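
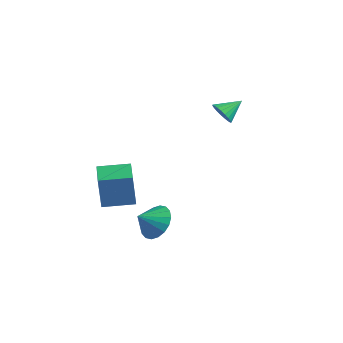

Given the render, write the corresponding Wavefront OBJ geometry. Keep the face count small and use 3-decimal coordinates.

v -1.201 3.385 2.156
v -0.634 3.526 1.701
v -0.919 4.475 2.844
v -0.866 3.673 1.562
v -1.156 3.771 1.526
v -1.453 3.802 1.599
v -1.707 3.761 1.768
v -1.873 3.654 2.004
v -1.923 3.502 2.266
v -1.848 3.329 2.51
v -1.661 3.165 2.692
v -1.395 3.04 2.781
v -1.095 2.974 2.762
v -0.813 2.98 2.639
v -0.599 3.055 2.431
v -0.488 3.187 2.177
v -0.501 3.354 1.918
v 0.134 -2.015 -3.127
v 1.166 -2.313 -3.235
v -0.074 -2.985 -2.433
v 1.176 -2.035 -2.843
v 0.979 -1.753 -2.507
v 0.614 -1.523 -2.294
v 0.155 -1.39 -2.246
v -0.309 -1.381 -2.373
v -0.685 -1.498 -2.648
v -0.899 -1.717 -3.019
v -0.908 -1.995 -3.411
v -0.711 -2.278 -3.746
v -0.347 -2.508 -3.959
v 0.113 -2.64 -4.007
v 0.576 -2.649 -3.881
v 0.952 -2.532 -3.605
v -2.117 -3.597 -2.46
v -2.067 -3.834 -0.505
v -3.406 -2.678 -2.316
v -3.357 -2.915 -0.361
v -1.123 -2.225 -2.319
v -1.074 -2.462 -0.364
v -2.413 -1.306 -2.175
v -2.363 -1.543 -0.22
f 2 1 4
f 2 4 3
f 4 1 5
f 4 5 3
f 5 1 6
f 5 6 3
f 6 1 7
f 6 7 3
f 7 1 8
f 7 8 3
f 8 1 9
f 8 9 3
f 9 1 10
f 9 10 3
f 10 1 11
f 10 11 3
f 11 1 12
f 11 12 3
f 12 1 13
f 12 13 3
f 13 1 14
f 13 14 3
f 14 1 15
f 14 15 3
f 15 1 16
f 15 16 3
f 16 1 17
f 16 17 3
f 17 1 2
f 17 2 3
f 19 18 21
f 19 21 20
f 21 18 22
f 21 22 20
f 22 18 23
f 22 23 20
f 23 18 24
f 23 24 20
f 24 18 25
f 24 25 20
f 25 18 26
f 25 26 20
f 26 18 27
f 26 27 20
f 27 18 28
f 27 28 20
f 28 18 29
f 28 29 20
f 29 18 30
f 29 30 20
f 30 18 31
f 30 31 20
f 31 18 32
f 31 32 20
f 32 18 33
f 32 33 20
f 33 18 19
f 33 19 20
f 35 37 34
f 38 35 34
f 34 37 36
f 36 38 34
f 35 41 37
f 39 35 38
f 39 41 35
f 37 41 36
f 40 38 36
f 36 41 40
f 40 39 38
f 41 39 40



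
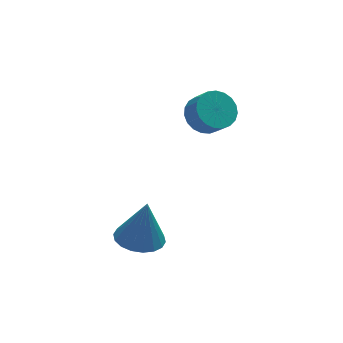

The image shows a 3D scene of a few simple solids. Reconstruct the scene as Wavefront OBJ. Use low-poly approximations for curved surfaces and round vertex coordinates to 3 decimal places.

v -1.325 -0.897 -0.652
v -0.674 -0.071 -0.846
v -0.915 -0.743 1.372
v -1.095 0.141 -0.777
v -1.561 0.146 -0.683
v -1.981 -0.054 -0.582
v -2.271 -0.422 -0.496
v -2.374 -0.884 -0.44
v -2.269 -1.348 -0.426
v -1.977 -1.723 -0.457
v -1.556 -1.934 -0.526
v -1.089 -1.94 -0.62
v -0.669 -1.739 -0.721
v -0.379 -1.371 -0.808
v -0.276 -0.91 -0.863
v -0.382 -0.445 -0.877
v 3.302 3.665 1.985
v 3.962 3.224 1.411
v 4.239 2.533 2.262
v 3.578 2.975 2.835
v 4.183 3.521 1.581
v 4.46 2.831 2.432
v 4.251 3.844 1.821
v 4.528 3.154 2.671
v 4.155 4.136 2.089
v 4.432 3.445 2.939
v 3.911 4.346 2.339
v 4.188 3.655 3.189
v 3.562 4.438 2.527
v 3.839 3.748 3.378
v 3.168 4.397 2.622
v 3.445 3.707 3.473
v 2.797 4.23 2.607
v 3.074 3.539 3.458
v 2.513 3.964 2.484
v 2.79 3.274 3.335
v 2.366 3.647 2.275
v 2.643 2.957 3.126
v 2.38 3.333 2.015
v 2.657 2.643 2.866
v 2.554 3.077 1.751
v 2.83 2.386 2.601
v 2.856 2.922 1.526
v 3.133 2.232 2.377
v 3.236 2.896 1.381
v 3.513 2.205 2.232
v 3.628 3.002 1.341
v 3.904 2.312 2.191
f 2 1 4
f 2 4 3
f 4 1 5
f 4 5 3
f 5 1 6
f 5 6 3
f 6 1 7
f 6 7 3
f 7 1 8
f 7 8 3
f 8 1 9
f 8 9 3
f 9 1 10
f 9 10 3
f 10 1 11
f 10 11 3
f 11 1 12
f 11 12 3
f 12 1 13
f 12 13 3
f 13 1 14
f 13 14 3
f 14 1 15
f 14 15 3
f 15 1 16
f 15 16 3
f 16 1 2
f 16 2 3
f 18 17 21
f 18 21 19
f 19 21 22
f 19 22 20
f 21 17 23
f 21 23 22
f 22 23 24
f 22 24 20
f 23 17 25
f 23 25 24
f 24 25 26
f 24 26 20
f 25 17 27
f 25 27 26
f 26 27 28
f 26 28 20
f 27 17 29
f 27 29 28
f 28 29 30
f 28 30 20
f 29 17 31
f 29 31 30
f 30 31 32
f 30 32 20
f 31 17 33
f 31 33 32
f 32 33 34
f 32 34 20
f 33 17 35
f 33 35 34
f 34 35 36
f 34 36 20
f 35 17 37
f 35 37 36
f 36 37 38
f 36 38 20
f 37 17 39
f 37 39 38
f 38 39 40
f 38 40 20
f 39 17 41
f 39 41 40
f 40 41 42
f 40 42 20
f 41 17 43
f 41 43 42
f 42 43 44
f 42 44 20
f 43 17 45
f 43 45 44
f 44 45 46
f 44 46 20
f 45 17 47
f 45 47 46
f 46 47 48
f 46 48 20
f 47 17 18
f 47 18 48
f 48 18 19
f 48 19 20



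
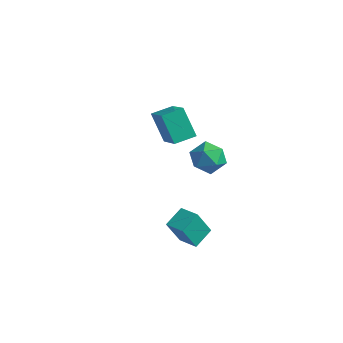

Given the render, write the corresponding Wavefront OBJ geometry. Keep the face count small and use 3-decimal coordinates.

v -0.444 2.21 -2.467
v 0.319 2.689 -2.257
v 0.321 0.931 -2.323
v 1.084 1.41 -2.113
v 0.374 1.387 -1.52
v -0.099 2.178 -1.609
v 0.739 1.442 -2.971
v 0.266 2.233 -3.06
v 1.05 2.215 -2.568
v 0.824 2.181 -1.672
v -0.184 1.439 -2.908
v -0.41 1.405 -2.012
v 2.401 -3.041 -3.288
v 2.058 -3.545 -2.017
v 2.453 -2.062 -2.886
v 2.11 -2.565 -1.615
v 3.35 -3.175 -3.085
v 3.007 -3.678 -1.814
v 3.402 -2.195 -2.683
v 3.059 -2.699 -1.412
v -3.558 2.699 -1.787
v -2.222 1.726 -0.591
v -3.035 3.638 -1.608
v -1.699 2.665 -0.412
v -2.601 2.415 -3.088
v -1.265 1.442 -1.892
v -2.078 3.354 -2.909
v -0.742 2.381 -1.713
f 1 12 6
f 1 6 2
f 1 2 8
f 1 8 11
f 1 11 12
f 2 6 10
f 6 12 5
f 12 11 3
f 11 8 7
f 8 2 9
f 4 10 5
f 4 5 3
f 4 3 7
f 4 7 9
f 4 9 10
f 5 10 6
f 3 5 12
f 7 3 11
f 9 7 8
f 10 9 2
f 14 16 13
f 17 14 13
f 13 16 15
f 15 17 13
f 14 20 16
f 18 14 17
f 18 20 14
f 16 20 15
f 19 17 15
f 15 20 19
f 19 18 17
f 20 18 19
f 22 24 21
f 25 22 21
f 21 24 23
f 23 25 21
f 22 28 24
f 26 22 25
f 26 28 22
f 24 28 23
f 27 25 23
f 23 28 27
f 27 26 25
f 28 26 27



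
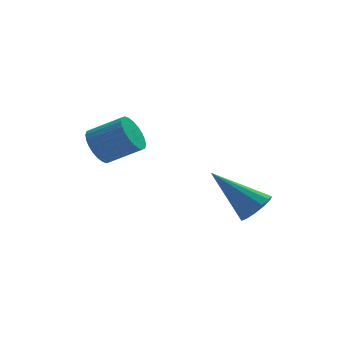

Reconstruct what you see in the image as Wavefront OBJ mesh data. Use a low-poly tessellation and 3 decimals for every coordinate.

v 2.413 -0.245 0.636
v 2.968 -0.218 1.14
v 1.007 0.525 2.144
v 2.965 0.157 0.946
v 2.787 0.405 0.654
v 2.491 0.447 0.356
v 2.169 0.269 0.147
v 1.925 -0.072 0.093
v 1.836 -0.467 0.212
v 1.93 -0.792 0.465
v 2.177 -0.943 0.773
v 2.499 -0.872 1.037
v 2.794 -0.602 1.174
v -2.239 4.119 2.18
v -1.87 3.903 1.469
v -0.673 3.445 2.228
v -1.041 3.661 2.94
v -1.773 4.21 1.5
v -0.575 3.753 2.259
v -1.746 4.503 1.634
v -0.548 4.046 2.394
v -1.794 4.738 1.852
v -0.597 4.281 2.612
v -1.91 4.878 2.12
v -0.713 4.421 2.879
v -2.076 4.903 2.397
v -0.879 4.446 3.156
v -2.267 4.809 2.641
v -1.07 4.351 3.4
v -2.454 4.609 2.815
v -1.256 4.152 3.574
v -2.607 4.335 2.892
v -1.41 3.877 3.651
v -2.705 4.027 2.861
v -1.507 3.57 3.62
v -2.732 3.734 2.726
v -1.534 3.277 3.486
v -2.683 3.499 2.508
v -1.486 3.042 3.268
v -2.567 3.359 2.241
v -1.37 2.902 3
v -2.401 3.334 1.964
v -1.204 2.877 2.723
v -2.21 3.429 1.72
v -1.013 2.971 2.479
v -2.024 3.628 1.546
v -0.826 3.171 2.305
f 2 1 4
f 2 4 3
f 4 1 5
f 4 5 3
f 5 1 6
f 5 6 3
f 6 1 7
f 6 7 3
f 7 1 8
f 7 8 3
f 8 1 9
f 8 9 3
f 9 1 10
f 9 10 3
f 10 1 11
f 10 11 3
f 11 1 12
f 11 12 3
f 12 1 13
f 12 13 3
f 13 1 2
f 13 2 3
f 15 14 18
f 15 18 16
f 16 18 19
f 16 19 17
f 18 14 20
f 18 20 19
f 19 20 21
f 19 21 17
f 20 14 22
f 20 22 21
f 21 22 23
f 21 23 17
f 22 14 24
f 22 24 23
f 23 24 25
f 23 25 17
f 24 14 26
f 24 26 25
f 25 26 27
f 25 27 17
f 26 14 28
f 26 28 27
f 27 28 29
f 27 29 17
f 28 14 30
f 28 30 29
f 29 30 31
f 29 31 17
f 30 14 32
f 30 32 31
f 31 32 33
f 31 33 17
f 32 14 34
f 32 34 33
f 33 34 35
f 33 35 17
f 34 14 36
f 34 36 35
f 35 36 37
f 35 37 17
f 36 14 38
f 36 38 37
f 37 38 39
f 37 39 17
f 38 14 40
f 38 40 39
f 39 40 41
f 39 41 17
f 40 14 42
f 40 42 41
f 41 42 43
f 41 43 17
f 42 14 44
f 42 44 43
f 43 44 45
f 43 45 17
f 44 14 46
f 44 46 45
f 45 46 47
f 45 47 17
f 46 14 15
f 46 15 47
f 47 15 16
f 47 16 17



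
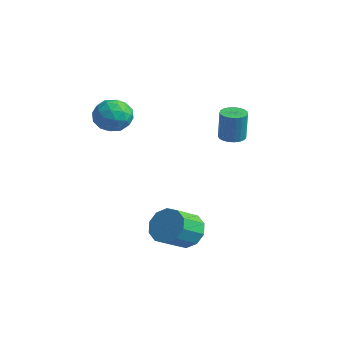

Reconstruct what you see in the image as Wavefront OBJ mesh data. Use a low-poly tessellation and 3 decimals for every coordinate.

v 2.38 0.695 -1.877
v 3.246 0.642 -2.287
v 3.526 -0.589 -1.534
v 2.66 -0.535 -1.123
v 3.299 0.959 -1.789
v 3.579 -0.272 -1.035
v 3 1.175 -1.324
v 3.281 -0.055 -0.57
v 2.465 1.209 -1.07
v 2.746 -0.022 -0.317
v 1.897 1.046 -1.124
v 2.178 -0.185 -0.371
v 1.514 0.749 -1.466
v 1.794 -0.482 -0.713
v 1.461 0.432 -1.965
v 1.741 -0.799 -1.211
v 1.759 0.215 -2.43
v 2.04 -1.015 -1.676
v 2.294 0.182 -2.683
v 2.575 -1.049 -1.93
v 2.862 0.345 -2.629
v 3.143 -0.886 -1.876
v -3.388 0.956 3.189
v -2.536 0.792 2.715
v -3.184 -0.392 4.025
v -2.332 -0.556 3.551
v -2.404 0.193 4.192
v -2.53 1.026 3.675
v -3.19 -0.626 3.065
v -3.316 0.207 2.548
v -2.414 -0.186 2.638
v -1.928 0.32 3.335
v -3.792 0.08 3.405
v -3.306 0.586 4.102
v -2.98 0.992 2.879
v -2.74 -0.592 3.861
v -2.782 -0.152 4.238
v -2.282 -0.249 3.96
v -2.977 1.13 3.443
v -2.476 1.033 3.165
v -2.398 0.681 4.033
v -3.244 -0.633 3.575
v -2.743 -0.73 3.297
v -3.438 0.649 2.78
v -2.938 0.552 2.502
v -3.322 -0.281 2.707
v -2.408 0.321 2.555
v -2.287 -0.471 3.046
v -2.791 -0.512 2.76
v -2.866 -0.023 2.457
v -2.122 0.618 2.965
v -2.002 -0.174 3.456
v -2.044 0.266 3.833
v -2.119 0.756 3.529
v -2.05 0.043 2.919
v -3.718 0.574 3.284
v -3.598 -0.218 3.775
v -3.601 -0.356 3.211
v -3.676 0.134 2.907
v -3.433 0.871 3.694
v -3.312 0.079 4.185
v -2.854 0.423 4.283
v -2.929 0.912 3.98
v -3.67 0.357 3.821
v 1.031 3.949 2.559
v 1.45 4.404 2.522
v 1.669 4.326 4.065
v 1.249 3.871 4.101
v 1.232 4.535 2.56
v 1.45 4.458 4.102
v 0.978 4.565 2.597
v 1.197 4.488 4.14
v 0.734 4.489 2.628
v 0.953 4.411 4.17
v 0.541 4.319 2.647
v 0.76 4.241 4.189
v 0.433 4.085 2.65
v 0.651 4.007 4.193
v 0.428 3.827 2.638
v 0.646 3.75 4.181
v 0.527 3.591 2.612
v 0.746 3.514 4.155
v 0.714 3.416 2.577
v 0.932 3.339 4.12
v 0.955 3.334 2.539
v 1.173 3.256 4.081
v 1.209 3.357 2.504
v 1.428 3.28 4.046
v 1.433 3.483 2.478
v 1.651 3.406 4.021
v 1.587 3.69 2.467
v 1.805 3.612 4.01
v 1.645 3.941 2.471
v 1.863 3.864 4.014
v 1.596 4.194 2.491
v 1.815 4.116 4.034
f 2 1 5
f 2 5 3
f 3 5 6
f 3 6 4
f 5 1 7
f 5 7 6
f 6 7 8
f 6 8 4
f 7 1 9
f 7 9 8
f 8 9 10
f 8 10 4
f 9 1 11
f 9 11 10
f 10 11 12
f 10 12 4
f 11 1 13
f 11 13 12
f 12 13 14
f 12 14 4
f 13 1 15
f 13 15 14
f 14 15 16
f 14 16 4
f 15 1 17
f 15 17 16
f 16 17 18
f 16 18 4
f 17 1 19
f 17 19 18
f 18 19 20
f 18 20 4
f 19 1 21
f 19 21 20
f 20 21 22
f 20 22 4
f 21 1 2
f 21 2 22
f 22 2 3
f 22 3 4
f 23 60 39
f 60 34 63
f 39 63 28
f 60 63 39
f 23 39 35
f 39 28 40
f 35 40 24
f 39 40 35
f 23 35 44
f 35 24 45
f 44 45 30
f 35 45 44
f 23 44 56
f 44 30 59
f 56 59 33
f 44 59 56
f 23 56 60
f 56 33 64
f 60 64 34
f 56 64 60
f 24 40 51
f 40 28 54
f 51 54 32
f 40 54 51
f 28 63 41
f 63 34 62
f 41 62 27
f 63 62 41
f 34 64 61
f 64 33 57
f 61 57 25
f 64 57 61
f 33 59 58
f 59 30 46
f 58 46 29
f 59 46 58
f 30 45 50
f 45 24 47
f 50 47 31
f 45 47 50
f 26 52 38
f 52 32 53
f 38 53 27
f 52 53 38
f 26 38 36
f 38 27 37
f 36 37 25
f 38 37 36
f 26 36 43
f 36 25 42
f 43 42 29
f 36 42 43
f 26 43 48
f 43 29 49
f 48 49 31
f 43 49 48
f 26 48 52
f 48 31 55
f 52 55 32
f 48 55 52
f 27 53 41
f 53 32 54
f 41 54 28
f 53 54 41
f 25 37 61
f 37 27 62
f 61 62 34
f 37 62 61
f 29 42 58
f 42 25 57
f 58 57 33
f 42 57 58
f 31 49 50
f 49 29 46
f 50 46 30
f 49 46 50
f 32 55 51
f 55 31 47
f 51 47 24
f 55 47 51
f 66 65 69
f 66 69 67
f 67 69 70
f 67 70 68
f 69 65 71
f 69 71 70
f 70 71 72
f 70 72 68
f 71 65 73
f 71 73 72
f 72 73 74
f 72 74 68
f 73 65 75
f 73 75 74
f 74 75 76
f 74 76 68
f 75 65 77
f 75 77 76
f 76 77 78
f 76 78 68
f 77 65 79
f 77 79 78
f 78 79 80
f 78 80 68
f 79 65 81
f 79 81 80
f 80 81 82
f 80 82 68
f 81 65 83
f 81 83 82
f 82 83 84
f 82 84 68
f 83 65 85
f 83 85 84
f 84 85 86
f 84 86 68
f 85 65 87
f 85 87 86
f 86 87 88
f 86 88 68
f 87 65 89
f 87 89 88
f 88 89 90
f 88 90 68
f 89 65 91
f 89 91 90
f 90 91 92
f 90 92 68
f 91 65 93
f 91 93 92
f 92 93 94
f 92 94 68
f 93 65 95
f 93 95 94
f 94 95 96
f 94 96 68
f 95 65 66
f 95 66 96
f 96 66 67
f 96 67 68



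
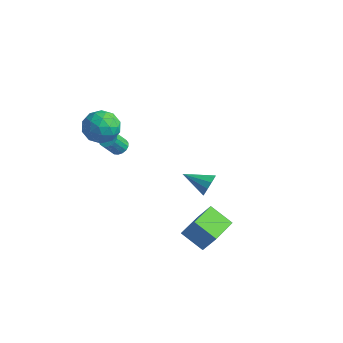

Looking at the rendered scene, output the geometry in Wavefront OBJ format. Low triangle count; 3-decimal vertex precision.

v 2.595 -1.883 -2.99
v 3.361 -1.644 -1.723
v 2.1 -0.05 -3.037
v 2.866 0.189 -1.769
v 3.914 -1.549 -3.851
v 4.68 -1.31 -2.583
v 3.419 0.284 -3.897
v 4.185 0.523 -2.63
v -3.895 -0.157 -0.213
v -3.373 -0.428 -0.331
v -3.524 -1.155 0.675
v -4.045 -0.883 0.793
v -3.299 -0.209 -0.161
v -3.45 -0.935 0.845
v -3.362 0.023 -0.003
v -3.513 -0.704 1.002
v -3.547 0.213 0.106
v -3.697 -0.513 1.112
v -3.811 0.319 0.143
v -3.962 -0.408 1.149
v -4.095 0.316 0.098
v -4.245 -0.411 1.104
v -4.333 0.204 -0.018
v -4.483 -0.522 0.988
v -4.47 0.01 -0.179
v -4.621 -0.717 0.827
v -4.476 -0.222 -0.347
v -4.626 -0.949 0.658
v -4.348 -0.44 -0.485
v -4.499 -1.166 0.521
v -4.117 -0.592 -0.561
v -4.268 -1.319 0.445
v -3.835 -0.645 -0.557
v -3.985 -1.371 0.449
v -3.566 -0.586 -0.474
v -3.717 -1.312 0.532
v -3.374 -1.849 2.73
v -2.227 -1.978 2.662
v -3.433 -3.102 4.118
v -2.286 -3.231 4.05
v -2.734 -2.24 4.444
v -2.698 -1.466 3.586
v -2.962 -3.614 3.194
v -2.926 -2.84 2.336
v -1.972 -3.069 2.949
v -1.831 -2.22 3.721
v -3.829 -2.86 3.059
v -3.688 -2.011 3.831
v -2.796 -1.803 2.574
v -2.864 -3.277 4.206
v -3.128 -2.694 4.438
v -2.453 -2.77 4.398
v -3.072 -1.502 3.117
v -2.398 -1.578 3.077
v -2.695 -1.732 4.125
v -3.262 -3.502 3.703
v -2.588 -3.578 3.663
v -3.207 -2.31 2.382
v -2.532 -2.386 2.342
v -2.965 -3.348 2.655
v -1.972 -2.521 2.702
v -2.006 -3.257 3.519
v -2.404 -3.482 3.016
v -2.383 -3.027 2.511
v -1.888 -2.021 3.156
v -1.923 -2.758 3.973
v -2.186 -2.176 4.204
v -2.165 -1.72 3.7
v -1.739 -2.663 3.325
v -3.737 -2.322 2.807
v -3.772 -3.059 3.624
v -3.495 -3.36 3.08
v -3.474 -2.904 2.576
v -3.654 -1.823 3.261
v -3.688 -2.559 4.078
v -3.277 -2.053 4.269
v -3.256 -1.598 3.764
v -3.921 -2.417 3.455
v -0.464 3.686 -3.959
v -0.089 3.423 -3.328
v -1.956 2.994 -3.361
v -0.254 3.865 -3.23
v -0.5 4.239 -3.41
v -0.732 4.401 -3.8
v -0.862 4.29 -4.251
v -0.839 3.949 -4.591
v -0.674 3.507 -4.689
v -0.428 3.133 -4.509
v -0.196 2.971 -4.118
v -0.067 3.082 -3.668
f 2 4 1
f 5 2 1
f 1 4 3
f 3 5 1
f 2 8 4
f 6 2 5
f 6 8 2
f 4 8 3
f 7 5 3
f 3 8 7
f 7 6 5
f 8 6 7
f 10 9 13
f 10 13 11
f 11 13 14
f 11 14 12
f 13 9 15
f 13 15 14
f 14 15 16
f 14 16 12
f 15 9 17
f 15 17 16
f 16 17 18
f 16 18 12
f 17 9 19
f 17 19 18
f 18 19 20
f 18 20 12
f 19 9 21
f 19 21 20
f 20 21 22
f 20 22 12
f 21 9 23
f 21 23 22
f 22 23 24
f 22 24 12
f 23 9 25
f 23 25 24
f 24 25 26
f 24 26 12
f 25 9 27
f 25 27 26
f 26 27 28
f 26 28 12
f 27 9 29
f 27 29 28
f 28 29 30
f 28 30 12
f 29 9 31
f 29 31 30
f 30 31 32
f 30 32 12
f 31 9 33
f 31 33 32
f 32 33 34
f 32 34 12
f 33 9 35
f 33 35 34
f 34 35 36
f 34 36 12
f 35 9 10
f 35 10 36
f 36 10 11
f 36 11 12
f 37 74 53
f 74 48 77
f 53 77 42
f 74 77 53
f 37 53 49
f 53 42 54
f 49 54 38
f 53 54 49
f 37 49 58
f 49 38 59
f 58 59 44
f 49 59 58
f 37 58 70
f 58 44 73
f 70 73 47
f 58 73 70
f 37 70 74
f 70 47 78
f 74 78 48
f 70 78 74
f 38 54 65
f 54 42 68
f 65 68 46
f 54 68 65
f 42 77 55
f 77 48 76
f 55 76 41
f 77 76 55
f 48 78 75
f 78 47 71
f 75 71 39
f 78 71 75
f 47 73 72
f 73 44 60
f 72 60 43
f 73 60 72
f 44 59 64
f 59 38 61
f 64 61 45
f 59 61 64
f 40 66 52
f 66 46 67
f 52 67 41
f 66 67 52
f 40 52 50
f 52 41 51
f 50 51 39
f 52 51 50
f 40 50 57
f 50 39 56
f 57 56 43
f 50 56 57
f 40 57 62
f 57 43 63
f 62 63 45
f 57 63 62
f 40 62 66
f 62 45 69
f 66 69 46
f 62 69 66
f 41 67 55
f 67 46 68
f 55 68 42
f 67 68 55
f 39 51 75
f 51 41 76
f 75 76 48
f 51 76 75
f 43 56 72
f 56 39 71
f 72 71 47
f 56 71 72
f 45 63 64
f 63 43 60
f 64 60 44
f 63 60 64
f 46 69 65
f 69 45 61
f 65 61 38
f 69 61 65
f 80 79 82
f 80 82 81
f 82 79 83
f 82 83 81
f 83 79 84
f 83 84 81
f 84 79 85
f 84 85 81
f 85 79 86
f 85 86 81
f 86 79 87
f 86 87 81
f 87 79 88
f 87 88 81
f 88 79 89
f 88 89 81
f 89 79 90
f 89 90 81
f 90 79 80
f 90 80 81



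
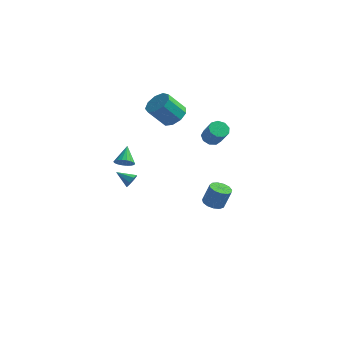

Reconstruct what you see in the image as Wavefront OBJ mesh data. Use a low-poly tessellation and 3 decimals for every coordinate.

v -0.555 1.588 2.955
v 0.195 1.506 3.409
v -0.616 0.91 4.639
v -1.365 0.992 4.185
v -0.049 2.047 3.51
v -0.86 1.45 4.741
v -0.53 2.373 3.352
v -1.341 1.776 4.582
v -1.022 2.332 3.008
v -1.833 1.735 4.238
v -1.295 1.943 2.639
v -2.106 1.346 3.869
v -1.222 1.388 2.418
v -2.033 0.791 3.648
v -0.837 0.927 2.448
v -1.647 0.33 3.678
v -0.319 0.775 2.715
v -1.13 0.178 3.946
v 0.088 1.004 3.095
v -0.723 0.407 4.325
v 2.465 -0.228 2.903
v 3.006 -0.116 2.621
v 3.656 -0.6 3.675
v 3.115 -0.712 3.957
v 2.888 0.222 2.848
v 3.538 -0.262 3.903
v 2.573 0.349 3.102
v 3.223 -0.135 4.156
v 2.207 0.207 3.262
v 2.857 -0.277 4.316
v 1.962 -0.139 3.254
v 2.612 -0.624 4.308
v 1.952 -0.527 3.082
v 2.602 -1.011 4.136
v 2.183 -0.774 2.826
v 2.832 -1.259 3.88
v 2.545 -0.766 2.606
v 3.195 -1.251 3.661
v 2.87 -0.506 2.525
v 3.52 -0.991 3.58
v -1.289 -3.749 1.875
v -0.708 -3.734 2.022
v -1.511 -2.831 2.665
v -0.722 -3.562 1.818
v -0.849 -3.427 1.625
v -1.063 -3.356 1.482
v -1.322 -3.362 1.417
v -1.574 -3.445 1.443
v -1.77 -3.588 1.554
v -1.871 -3.763 1.729
v -1.857 -3.935 1.933
v -1.73 -4.07 2.126
v -1.516 -4.141 2.268
v -1.257 -4.135 2.333
v -1.005 -4.052 2.308
v -0.809 -3.909 2.196
v -1.961 -1.308 -1.212
v -1.735 -1.101 -0.779
v -2.939 -1.292 -0.708
v -1.864 -0.817 -1.038
v -2.049 -0.82 -1.399
v -2.183 -1.109 -1.65
v -2.187 -1.515 -1.644
v -2.058 -1.799 -1.385
v -1.873 -1.796 -1.025
v -1.739 -1.507 -0.773
v 1.477 2.642 -4.554
v 2.046 2.985 -4.775
v 2.452 3.141 -3.487
v 1.883 2.798 -3.266
v 1.766 3.258 -4.72
v 2.172 3.414 -3.431
v 1.394 3.335 -4.612
v 1.8 3.491 -3.324
v 1.049 3.192 -4.486
v 1.455 3.348 -3.198
v 0.84 2.874 -4.382
v 1.246 3.03 -3.093
v 0.833 2.483 -4.332
v 1.239 2.639 -3.043
v 1.03 2.142 -4.353
v 1.436 2.298 -3.064
v 1.369 1.96 -4.438
v 1.776 2.116 -3.149
v 1.743 1.994 -4.56
v 2.149 2.151 -3.271
v 2.032 2.234 -4.68
v 2.438 2.391 -3.391
v 2.145 2.604 -4.76
v 2.551 2.76 -3.472
f 2 1 5
f 2 5 3
f 3 5 6
f 3 6 4
f 5 1 7
f 5 7 6
f 6 7 8
f 6 8 4
f 7 1 9
f 7 9 8
f 8 9 10
f 8 10 4
f 9 1 11
f 9 11 10
f 10 11 12
f 10 12 4
f 11 1 13
f 11 13 12
f 12 13 14
f 12 14 4
f 13 1 15
f 13 15 14
f 14 15 16
f 14 16 4
f 15 1 17
f 15 17 16
f 16 17 18
f 16 18 4
f 17 1 19
f 17 19 18
f 18 19 20
f 18 20 4
f 19 1 2
f 19 2 20
f 20 2 3
f 20 3 4
f 22 21 25
f 22 25 23
f 23 25 26
f 23 26 24
f 25 21 27
f 25 27 26
f 26 27 28
f 26 28 24
f 27 21 29
f 27 29 28
f 28 29 30
f 28 30 24
f 29 21 31
f 29 31 30
f 30 31 32
f 30 32 24
f 31 21 33
f 31 33 32
f 32 33 34
f 32 34 24
f 33 21 35
f 33 35 34
f 34 35 36
f 34 36 24
f 35 21 37
f 35 37 36
f 36 37 38
f 36 38 24
f 37 21 39
f 37 39 38
f 38 39 40
f 38 40 24
f 39 21 22
f 39 22 40
f 40 22 23
f 40 23 24
f 42 41 44
f 42 44 43
f 44 41 45
f 44 45 43
f 45 41 46
f 45 46 43
f 46 41 47
f 46 47 43
f 47 41 48
f 47 48 43
f 48 41 49
f 48 49 43
f 49 41 50
f 49 50 43
f 50 41 51
f 50 51 43
f 51 41 52
f 51 52 43
f 52 41 53
f 52 53 43
f 53 41 54
f 53 54 43
f 54 41 55
f 54 55 43
f 55 41 56
f 55 56 43
f 56 41 42
f 56 42 43
f 58 57 60
f 58 60 59
f 60 57 61
f 60 61 59
f 61 57 62
f 61 62 59
f 62 57 63
f 62 63 59
f 63 57 64
f 63 64 59
f 64 57 65
f 64 65 59
f 65 57 66
f 65 66 59
f 66 57 58
f 66 58 59
f 68 67 71
f 68 71 69
f 69 71 72
f 69 72 70
f 71 67 73
f 71 73 72
f 72 73 74
f 72 74 70
f 73 67 75
f 73 75 74
f 74 75 76
f 74 76 70
f 75 67 77
f 75 77 76
f 76 77 78
f 76 78 70
f 77 67 79
f 77 79 78
f 78 79 80
f 78 80 70
f 79 67 81
f 79 81 80
f 80 81 82
f 80 82 70
f 81 67 83
f 81 83 82
f 82 83 84
f 82 84 70
f 83 67 85
f 83 85 84
f 84 85 86
f 84 86 70
f 85 67 87
f 85 87 86
f 86 87 88
f 86 88 70
f 87 67 89
f 87 89 88
f 88 89 90
f 88 90 70
f 89 67 68
f 89 68 90
f 90 68 69
f 90 69 70



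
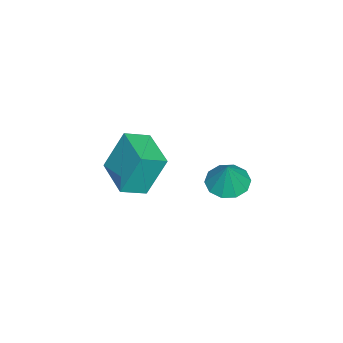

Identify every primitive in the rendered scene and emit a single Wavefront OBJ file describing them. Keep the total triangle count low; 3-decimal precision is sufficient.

v 1.5 1.071 -2.233
v 1.239 1.568 -0.983
v 2.465 1.901 -2.362
v 2.205 2.398 -1.112
v 2.015 0.522 -1.908
v 1.755 1.019 -0.658
v 2.981 1.352 -2.037
v 2.72 1.849 -0.787
v -0.974 3.079 -4.196
v -0.366 3.091 -4.453
v -0.566 3.181 -3.224
v -0.503 3.475 -4.436
v -0.82 3.707 -4.327
v -1.196 3.7 -4.169
v -1.487 3.455 -4.021
v -1.582 3.067 -3.94
v -1.445 2.683 -3.957
v -1.128 2.45 -4.066
v -0.752 2.458 -4.224
v -0.461 2.703 -4.372
f 2 4 1
f 5 2 1
f 1 4 3
f 3 5 1
f 2 8 4
f 6 2 5
f 6 8 2
f 4 8 3
f 7 5 3
f 3 8 7
f 7 6 5
f 8 6 7
f 10 9 12
f 10 12 11
f 12 9 13
f 12 13 11
f 13 9 14
f 13 14 11
f 14 9 15
f 14 15 11
f 15 9 16
f 15 16 11
f 16 9 17
f 16 17 11
f 17 9 18
f 17 18 11
f 18 9 19
f 18 19 11
f 19 9 20
f 19 20 11
f 20 9 10
f 20 10 11



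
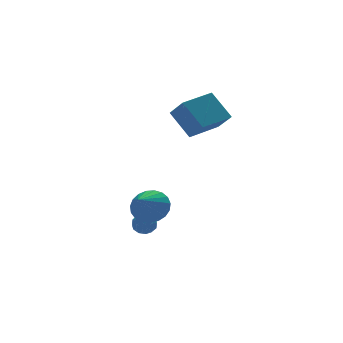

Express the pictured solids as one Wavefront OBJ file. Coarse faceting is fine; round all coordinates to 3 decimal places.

v -3.346 -0.818 -3.159
v -2.755 -0.545 -3.399
v -2.785 -1.275 -2.301
v -2.194 -1.002 -2.541
v -2.687 -0.589 -2.279
v -3.033 -0.306 -2.81
v -2.507 -1.514 -2.89
v -2.853 -1.231 -3.421
v -2.236 -0.975 -3.233
v -2.347 -0.403 -2.856
v -3.193 -1.417 -2.844
v -3.304 -0.845 -2.467
v -3.099 -0.641 -3.355
v -2.441 -1.179 -2.345
v -2.73 -0.936 -2.192
v -2.383 -0.775 -2.333
v -3.263 -0.501 -3.009
v -2.916 -0.34 -3.15
v -2.876 -0.366 -2.491
v -2.624 -1.48 -2.55
v -2.277 -1.319 -2.691
v -3.157 -1.045 -3.367
v -2.81 -0.884 -3.508
v -2.664 -1.454 -3.209
v -2.447 -0.733 -3.398
v -2.118 -1.002 -2.893
v -2.302 -1.303 -3.098
v -2.505 -1.137 -3.41
v -2.513 -0.397 -3.176
v -2.183 -0.666 -2.671
v -2.473 -0.423 -2.518
v -2.676 -0.257 -2.83
v -2.208 -0.65 -3.078
v -3.357 -1.154 -3.029
v -3.027 -1.423 -2.524
v -2.864 -1.563 -2.87
v -3.067 -1.397 -3.182
v -3.422 -0.818 -2.807
v -3.093 -1.087 -2.302
v -3.035 -0.683 -2.29
v -3.238 -0.517 -2.602
v -3.332 -1.17 -2.622
v 1.751 2.898 1.219
v 1.911 1.727 2.268
v 1.217 4.144 2.689
v 1.377 2.974 3.739
v 3.763 3.426 1.501
v 3.923 2.256 2.551
v 3.229 4.673 2.972
v 3.389 3.502 4.021
v -3.42 -2.908 -0.767
v -2.615 -3.226 -0.173
v -4.58 -3.912 0.267
v -2.743 -2.864 0.034
v -2.989 -2.509 0.103
v -3.309 -2.224 0.022
v -3.649 -2.057 -0.196
v -3.949 -2.036 -0.513
v -4.157 -2.167 -0.873
v -4.238 -2.426 -1.216
v -4.178 -2.768 -1.48
v -3.987 -3.134 -1.622
v -3.698 -3.461 -1.615
v -3.361 -3.692 -1.462
v -3.034 -3.788 -1.189
v -2.774 -3.731 -0.843
v -2.626 -3.533 -0.484
f 1 38 17
f 38 12 41
f 17 41 6
f 38 41 17
f 1 17 13
f 17 6 18
f 13 18 2
f 17 18 13
f 1 13 22
f 13 2 23
f 22 23 8
f 13 23 22
f 1 22 34
f 22 8 37
f 34 37 11
f 22 37 34
f 1 34 38
f 34 11 42
f 38 42 12
f 34 42 38
f 2 18 29
f 18 6 32
f 29 32 10
f 18 32 29
f 6 41 19
f 41 12 40
f 19 40 5
f 41 40 19
f 12 42 39
f 42 11 35
f 39 35 3
f 42 35 39
f 11 37 36
f 37 8 24
f 36 24 7
f 37 24 36
f 8 23 28
f 23 2 25
f 28 25 9
f 23 25 28
f 4 30 16
f 30 10 31
f 16 31 5
f 30 31 16
f 4 16 14
f 16 5 15
f 14 15 3
f 16 15 14
f 4 14 21
f 14 3 20
f 21 20 7
f 14 20 21
f 4 21 26
f 21 7 27
f 26 27 9
f 21 27 26
f 4 26 30
f 26 9 33
f 30 33 10
f 26 33 30
f 5 31 19
f 31 10 32
f 19 32 6
f 31 32 19
f 3 15 39
f 15 5 40
f 39 40 12
f 15 40 39
f 7 20 36
f 20 3 35
f 36 35 11
f 20 35 36
f 9 27 28
f 27 7 24
f 28 24 8
f 27 24 28
f 10 33 29
f 33 9 25
f 29 25 2
f 33 25 29
f 44 46 43
f 47 44 43
f 43 46 45
f 45 47 43
f 44 50 46
f 48 44 47
f 48 50 44
f 46 50 45
f 49 47 45
f 45 50 49
f 49 48 47
f 50 48 49
f 52 51 54
f 52 54 53
f 54 51 55
f 54 55 53
f 55 51 56
f 55 56 53
f 56 51 57
f 56 57 53
f 57 51 58
f 57 58 53
f 58 51 59
f 58 59 53
f 59 51 60
f 59 60 53
f 60 51 61
f 60 61 53
f 61 51 62
f 61 62 53
f 62 51 63
f 62 63 53
f 63 51 64
f 63 64 53
f 64 51 65
f 64 65 53
f 65 51 66
f 65 66 53
f 66 51 67
f 66 67 53
f 67 51 52
f 67 52 53



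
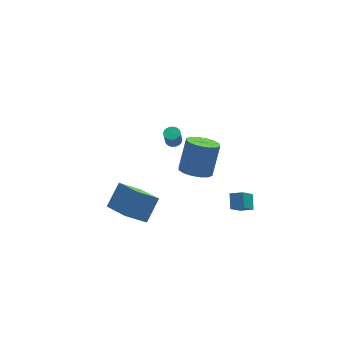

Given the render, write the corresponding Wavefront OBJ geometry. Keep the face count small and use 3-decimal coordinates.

v 1.008 -4.171 2.614
v 1.789 -3.799 2.153
v 2.432 -2.977 3.905
v 1.652 -3.349 4.366
v 1.431 -3.441 2.116
v 2.075 -2.619 3.868
v 0.961 -3.278 2.212
v 1.604 -2.456 3.965
v 0.503 -3.355 2.417
v 1.146 -2.533 4.169
v 0.18 -3.651 2.674
v 0.824 -2.828 4.426
v 0.079 -4.085 2.915
v 0.723 -3.263 4.667
v 0.228 -4.543 3.075
v 0.871 -3.721 4.827
v 0.585 -4.901 3.112
v 1.229 -4.079 4.864
v 1.056 -5.064 3.015
v 1.699 -4.242 4.768
v 1.514 -4.987 2.811
v 2.157 -4.165 4.563
v 1.836 -4.692 2.554
v 2.48 -3.869 4.306
v 1.937 -4.257 2.313
v 2.581 -3.435 4.065
v 1.329 2.14 -0.943
v 1.617 1.721 -0.983
v 1.458 1.52 -0.016
v 1.171 1.94 0.023
v 1.76 1.868 -0.929
v 1.601 1.667 0.038
v 1.829 2.061 -0.878
v 1.67 1.861 0.089
v 1.811 2.269 -0.837
v 1.653 2.068 0.129
v 1.711 2.454 -0.816
v 1.552 2.254 0.151
v 1.544 2.585 -0.816
v 1.385 2.385 0.151
v 1.34 2.639 -0.838
v 1.181 2.439 0.129
v 1.134 2.607 -0.879
v 0.975 2.406 0.088
v 0.962 2.494 -0.93
v 0.803 2.294 0.036
v 0.854 2.32 -0.984
v 0.695 2.119 -0.018
v 0.828 2.115 -1.031
v 0.669 1.914 -0.064
v 0.888 1.914 -1.063
v 0.729 1.714 -0.096
v 1.025 1.752 -1.074
v 0.866 1.552 -0.107
v 1.215 1.658 -1.062
v 1.056 1.457 -0.096
v 1.424 1.647 -1.03
v 1.265 1.446 -0.064
v -1.327 -2.106 -3.988
v -2.615 -2.151 -2.91
v -2.025 -0.382 -4.75
v -3.313 -0.427 -3.673
v -0.387 -1.213 -2.827
v -1.675 -1.258 -1.75
v -1.085 0.511 -3.59
v -2.373 0.466 -2.512
v 3.75 -3.866 -2.251
v 3.026 -4.358 -1.345
v 3.921 -3.045 -1.668
v 3.197 -3.538 -0.763
v 4.423 -4.242 -1.917
v 3.699 -4.735 -1.012
v 4.594 -3.422 -1.335
v 3.87 -3.914 -0.429
f 2 1 5
f 2 5 3
f 3 5 6
f 3 6 4
f 5 1 7
f 5 7 6
f 6 7 8
f 6 8 4
f 7 1 9
f 7 9 8
f 8 9 10
f 8 10 4
f 9 1 11
f 9 11 10
f 10 11 12
f 10 12 4
f 11 1 13
f 11 13 12
f 12 13 14
f 12 14 4
f 13 1 15
f 13 15 14
f 14 15 16
f 14 16 4
f 15 1 17
f 15 17 16
f 16 17 18
f 16 18 4
f 17 1 19
f 17 19 18
f 18 19 20
f 18 20 4
f 19 1 21
f 19 21 20
f 20 21 22
f 20 22 4
f 21 1 23
f 21 23 22
f 22 23 24
f 22 24 4
f 23 1 25
f 23 25 24
f 24 25 26
f 24 26 4
f 25 1 2
f 25 2 26
f 26 2 3
f 26 3 4
f 28 27 31
f 28 31 29
f 29 31 32
f 29 32 30
f 31 27 33
f 31 33 32
f 32 33 34
f 32 34 30
f 33 27 35
f 33 35 34
f 34 35 36
f 34 36 30
f 35 27 37
f 35 37 36
f 36 37 38
f 36 38 30
f 37 27 39
f 37 39 38
f 38 39 40
f 38 40 30
f 39 27 41
f 39 41 40
f 40 41 42
f 40 42 30
f 41 27 43
f 41 43 42
f 42 43 44
f 42 44 30
f 43 27 45
f 43 45 44
f 44 45 46
f 44 46 30
f 45 27 47
f 45 47 46
f 46 47 48
f 46 48 30
f 47 27 49
f 47 49 48
f 48 49 50
f 48 50 30
f 49 27 51
f 49 51 50
f 50 51 52
f 50 52 30
f 51 27 53
f 51 53 52
f 52 53 54
f 52 54 30
f 53 27 55
f 53 55 54
f 54 55 56
f 54 56 30
f 55 27 57
f 55 57 56
f 56 57 58
f 56 58 30
f 57 27 28
f 57 28 58
f 58 28 29
f 58 29 30
f 60 62 59
f 63 60 59
f 59 62 61
f 61 63 59
f 60 66 62
f 64 60 63
f 64 66 60
f 62 66 61
f 65 63 61
f 61 66 65
f 65 64 63
f 66 64 65
f 68 70 67
f 71 68 67
f 67 70 69
f 69 71 67
f 68 74 70
f 72 68 71
f 72 74 68
f 70 74 69
f 73 71 69
f 69 74 73
f 73 72 71
f 74 72 73



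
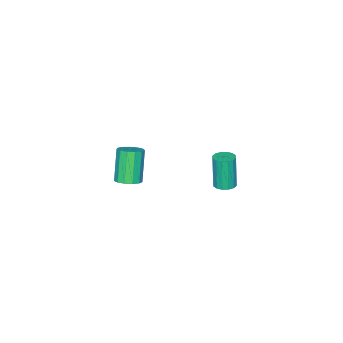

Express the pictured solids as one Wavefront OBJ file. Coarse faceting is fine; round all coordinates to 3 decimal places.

v -1.096 -2.219 -0.933
v -0.478 -2.322 -0.696
v -1.186 -2.785 0.949
v -1.804 -2.681 0.713
v -0.558 -1.96 -0.629
v -1.266 -2.422 1.017
v -0.809 -1.679 -0.658
v -1.517 -2.142 0.988
v -1.152 -1.57 -0.774
v -1.859 -2.033 0.871
v -1.476 -1.667 -0.941
v -2.184 -2.13 0.705
v -1.68 -1.939 -1.105
v -2.388 -2.402 0.54
v -1.699 -2.3 -1.215
v -2.406 -2.762 0.431
v -1.526 -2.635 -1.235
v -2.233 -3.097 0.411
v -1.217 -2.838 -1.159
v -1.924 -3.3 0.487
v -0.869 -2.844 -1.011
v -1.577 -3.307 0.634
v -0.594 -2.652 -0.839
v -1.301 -3.115 0.807
v -0.856 3.843 2.343
v -0.39 4.081 2.426
v -0.578 3.856 4.121
v -1.044 3.617 4.037
v -0.575 4.283 2.432
v -0.763 4.058 4.127
v -0.836 4.367 2.415
v -1.024 4.142 4.109
v -1.102 4.311 2.378
v -1.29 4.085 4.072
v -1.302 4.129 2.331
v -1.49 3.903 4.026
v -1.382 3.87 2.288
v -1.57 3.645 3.983
v -1.322 3.604 2.259
v -1.51 3.379 3.954
v -1.137 3.402 2.253
v -1.325 3.177 3.948
v -0.876 3.318 2.271
v -1.064 3.093 3.965
v -0.61 3.375 2.308
v -0.798 3.149 4.002
v -0.41 3.557 2.354
v -0.598 3.331 4.049
v -0.33 3.815 2.397
v -0.518 3.59 4.092
f 2 1 5
f 2 5 3
f 3 5 6
f 3 6 4
f 5 1 7
f 5 7 6
f 6 7 8
f 6 8 4
f 7 1 9
f 7 9 8
f 8 9 10
f 8 10 4
f 9 1 11
f 9 11 10
f 10 11 12
f 10 12 4
f 11 1 13
f 11 13 12
f 12 13 14
f 12 14 4
f 13 1 15
f 13 15 14
f 14 15 16
f 14 16 4
f 15 1 17
f 15 17 16
f 16 17 18
f 16 18 4
f 17 1 19
f 17 19 18
f 18 19 20
f 18 20 4
f 19 1 21
f 19 21 20
f 20 21 22
f 20 22 4
f 21 1 23
f 21 23 22
f 22 23 24
f 22 24 4
f 23 1 2
f 23 2 24
f 24 2 3
f 24 3 4
f 26 25 29
f 26 29 27
f 27 29 30
f 27 30 28
f 29 25 31
f 29 31 30
f 30 31 32
f 30 32 28
f 31 25 33
f 31 33 32
f 32 33 34
f 32 34 28
f 33 25 35
f 33 35 34
f 34 35 36
f 34 36 28
f 35 25 37
f 35 37 36
f 36 37 38
f 36 38 28
f 37 25 39
f 37 39 38
f 38 39 40
f 38 40 28
f 39 25 41
f 39 41 40
f 40 41 42
f 40 42 28
f 41 25 43
f 41 43 42
f 42 43 44
f 42 44 28
f 43 25 45
f 43 45 44
f 44 45 46
f 44 46 28
f 45 25 47
f 45 47 46
f 46 47 48
f 46 48 28
f 47 25 49
f 47 49 48
f 48 49 50
f 48 50 28
f 49 25 26
f 49 26 50
f 50 26 27
f 50 27 28



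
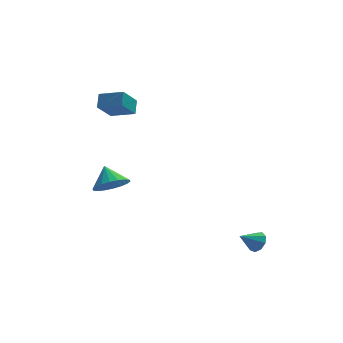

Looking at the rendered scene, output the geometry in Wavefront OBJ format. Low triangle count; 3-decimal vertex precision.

v -1.907 2.155 2.473
v -2.535 1.426 3.448
v -1.805 2.774 3.002
v -2.433 2.044 3.976
v -0.807 1.676 2.824
v -1.435 0.946 3.798
v -0.705 2.294 3.352
v -1.333 1.565 4.327
v -1.973 0.396 -1.094
v -1.504 1.019 -1.545
v -2.267 1.204 -0.286
v -1.869 1.048 -1.707
v -2.255 0.948 -1.747
v -2.585 0.739 -1.659
v -2.793 0.462 -1.458
v -2.84 0.172 -1.186
v -2.714 -0.073 -0.895
v -2.442 -0.226 -0.644
v -2.077 -0.255 -0.482
v -1.691 -0.155 -0.442
v -1.361 0.054 -0.53
v -1.152 0.331 -0.731
v -1.106 0.621 -1.003
v -1.232 0.866 -1.294
v 4.258 -3.41 -2.689
v 4.5 -3.155 -2.24
v 3.442 -3.69 -2.091
v 4.273 -2.902 -2.431
v 4.039 -2.886 -2.742
v 3.907 -3.115 -3.029
v 3.94 -3.482 -3.157
v 4.121 -3.815 -3.066
v 4.366 -3.958 -2.799
v 4.561 -3.845 -2.481
v 4.614 -3.528 -2.26
f 2 4 1
f 5 2 1
f 1 4 3
f 3 5 1
f 2 8 4
f 6 2 5
f 6 8 2
f 4 8 3
f 7 5 3
f 3 8 7
f 7 6 5
f 8 6 7
f 10 9 12
f 10 12 11
f 12 9 13
f 12 13 11
f 13 9 14
f 13 14 11
f 14 9 15
f 14 15 11
f 15 9 16
f 15 16 11
f 16 9 17
f 16 17 11
f 17 9 18
f 17 18 11
f 18 9 19
f 18 19 11
f 19 9 20
f 19 20 11
f 20 9 21
f 20 21 11
f 21 9 22
f 21 22 11
f 22 9 23
f 22 23 11
f 23 9 24
f 23 24 11
f 24 9 10
f 24 10 11
f 26 25 28
f 26 28 27
f 28 25 29
f 28 29 27
f 29 25 30
f 29 30 27
f 30 25 31
f 30 31 27
f 31 25 32
f 31 32 27
f 32 25 33
f 32 33 27
f 33 25 34
f 33 34 27
f 34 25 35
f 34 35 27
f 35 25 26
f 35 26 27



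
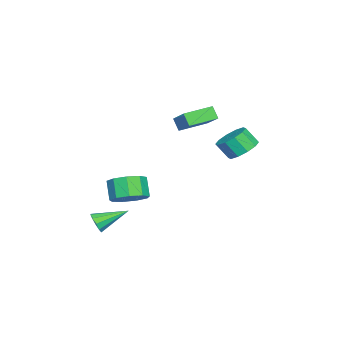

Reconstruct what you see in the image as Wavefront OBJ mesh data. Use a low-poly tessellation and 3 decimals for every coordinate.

v 3.178 -4.076 -3.698
v 3.577 -4.132 -3.174
v 2.422 -2.604 -2.962
v 3.764 -3.898 -3.451
v 3.727 -3.731 -3.821
v 3.481 -3.696 -4.145
v 3.119 -3.806 -4.297
v 2.78 -4.019 -4.221
v 2.592 -4.253 -3.944
v 2.629 -4.42 -3.574
v 2.875 -4.455 -3.25
v 3.237 -4.345 -3.098
v 2.372 -2.555 -2.113
v 3.159 -2.3 -1.499
v 2.496 -2.671 -0.494
v 1.708 -2.925 -1.107
v 2.728 -1.748 -1.58
v 2.065 -2.119 -0.575
v 2.131 -1.574 -1.91
v 1.467 -1.945 -0.905
v 1.646 -1.859 -2.335
v 0.982 -2.229 -1.33
v 1.501 -2.469 -2.656
v 0.837 -2.839 -1.651
v 1.763 -3.119 -2.722
v 1.1 -3.49 -1.717
v 2.31 -3.506 -2.504
v 1.647 -3.876 -1.499
v 2.886 -3.447 -2.102
v 2.223 -3.818 -1.097
v 3.221 -2.971 -1.705
v 2.558 -3.341 -0.7
v -3.863 1.686 -0.881
v -2.885 1.658 -0.929
v -2.858 0.947 0.013
v -3.837 0.974 0.061
v -3.042 2.123 -0.573
v -3.015 1.411 0.368
v -3.512 2.42 -0.335
v -3.486 1.709 0.606
v -4.117 2.437 -0.305
v -4.091 1.726 0.636
v -4.625 2.167 -0.495
v -4.599 1.456 0.446
v -4.842 1.713 -0.833
v -4.815 1.002 0.109
v -4.685 1.249 -1.188
v -4.658 0.537 -0.247
v -4.214 0.951 -1.426
v -4.188 0.24 -0.485
v -3.609 0.934 -1.456
v -3.583 0.223 -0.515
v -3.101 1.204 -1.266
v -3.075 0.493 -0.325
v -4.694 -0.857 1.295
v -3.399 0.106 2.334
v -4.411 -0.467 0.582
v -3.116 0.495 1.622
v -3.584 -2.095 1.058
v -2.289 -1.133 2.098
v -3.301 -1.706 0.346
v -2.006 -0.743 1.385
f 2 1 4
f 2 4 3
f 4 1 5
f 4 5 3
f 5 1 6
f 5 6 3
f 6 1 7
f 6 7 3
f 7 1 8
f 7 8 3
f 8 1 9
f 8 9 3
f 9 1 10
f 9 10 3
f 10 1 11
f 10 11 3
f 11 1 12
f 11 12 3
f 12 1 2
f 12 2 3
f 14 13 17
f 14 17 15
f 15 17 18
f 15 18 16
f 17 13 19
f 17 19 18
f 18 19 20
f 18 20 16
f 19 13 21
f 19 21 20
f 20 21 22
f 20 22 16
f 21 13 23
f 21 23 22
f 22 23 24
f 22 24 16
f 23 13 25
f 23 25 24
f 24 25 26
f 24 26 16
f 25 13 27
f 25 27 26
f 26 27 28
f 26 28 16
f 27 13 29
f 27 29 28
f 28 29 30
f 28 30 16
f 29 13 31
f 29 31 30
f 30 31 32
f 30 32 16
f 31 13 14
f 31 14 32
f 32 14 15
f 32 15 16
f 34 33 37
f 34 37 35
f 35 37 38
f 35 38 36
f 37 33 39
f 37 39 38
f 38 39 40
f 38 40 36
f 39 33 41
f 39 41 40
f 40 41 42
f 40 42 36
f 41 33 43
f 41 43 42
f 42 43 44
f 42 44 36
f 43 33 45
f 43 45 44
f 44 45 46
f 44 46 36
f 45 33 47
f 45 47 46
f 46 47 48
f 46 48 36
f 47 33 49
f 47 49 48
f 48 49 50
f 48 50 36
f 49 33 51
f 49 51 50
f 50 51 52
f 50 52 36
f 51 33 53
f 51 53 52
f 52 53 54
f 52 54 36
f 53 33 34
f 53 34 54
f 54 34 35
f 54 35 36
f 56 58 55
f 59 56 55
f 55 58 57
f 57 59 55
f 56 62 58
f 60 56 59
f 60 62 56
f 58 62 57
f 61 59 57
f 57 62 61
f 61 60 59
f 62 60 61



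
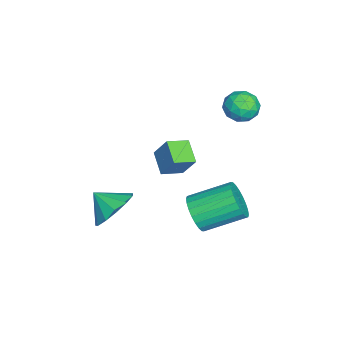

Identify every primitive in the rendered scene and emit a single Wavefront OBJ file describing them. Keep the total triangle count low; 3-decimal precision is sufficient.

v -0.15 0.519 1.002
v 0.34 -0.241 1.258
v -1.016 0.125 1.492
v -0.525 -0.635 1.747
v 0.165 1.055 1.993
v 0.656 0.295 2.248
v -0.7 0.661 2.482
v -0.21 -0.099 2.738
v 0.265 -2.04 -1.185
v 1.14 -2.527 -1.426
v -0.025 -2.9 -0.495
v 1.258 -2.196 -0.964
v 1.061 -1.816 -0.572
v 0.612 -1.507 -0.375
v 0.052 -1.367 -0.435
v -0.441 -1.44 -0.733
v -0.709 -1.704 -1.175
v -0.669 -2.075 -1.62
v -0.332 -2.434 -1.927
v 0.195 -2.668 -1.998
v 0.743 -2.703 -1.811
v -0.815 0.921 -2.029
v -0.372 1.312 -2.667
v -0.741 2.97 -1.91
v -1.185 2.579 -1.271
v -0.684 1.302 -2.8
v -1.054 2.96 -2.042
v -1.016 1.235 -2.815
v -1.386 2.893 -2.057
v -1.318 1.12 -2.71
v -1.688 2.778 -1.953
v -1.543 0.975 -2.502
v -1.913 2.633 -1.744
v -1.658 0.821 -2.221
v -2.027 2.479 -1.464
v -1.644 0.683 -1.912
v -2.013 2.341 -1.154
v -1.504 0.581 -1.62
v -1.873 2.239 -0.862
v -1.259 0.53 -1.39
v -1.628 2.188 -0.633
v -0.946 0.54 -1.258
v -1.316 2.198 -0.5
v -0.614 0.607 -1.243
v -0.984 2.265 -0.485
v -0.312 0.722 -1.347
v -0.682 2.38 -0.59
v -0.087 0.867 -1.556
v -0.457 2.525 -0.798
v 0.027 1.021 -1.836
v -0.342 2.679 -1.079
v 0.013 1.159 -2.146
v -0.356 2.817 -1.388
v -0.127 1.261 -2.438
v -0.496 2.919 -1.68
v -3.006 2.855 2.286
v -2.617 3.041 2.933
v -3.303 1.739 2.787
v -2.914 1.925 3.434
v -3.576 2.294 3.259
v -3.392 2.984 2.949
v -2.528 1.796 2.771
v -2.344 2.486 2.461
v -2.321 2.387 3.233
v -2.969 2.695 3.534
v -2.951 2.085 2.186
v -3.599 2.393 2.487
v -2.785 3.046 2.566
v -3.135 1.734 3.154
v -3.524 1.951 3.051
v -3.295 2.06 3.432
v -3.241 3.012 2.575
v -3.012 3.122 2.956
v -3.576 2.683 3.147
v -2.908 1.658 2.764
v -2.679 1.768 3.145
v -2.625 2.72 2.288
v -2.396 2.829 2.669
v -2.344 2.097 2.573
v -2.382 2.771 3.122
v -2.557 2.115 3.416
v -2.33 2.039 3.027
v -2.222 2.445 2.845
v -2.763 2.952 3.299
v -2.938 2.296 3.594
v -3.327 2.513 3.491
v -3.219 2.918 3.309
v -2.589 2.567 3.475
v -2.982 2.484 2.126
v -3.157 1.828 2.421
v -2.701 1.862 2.411
v -2.593 2.267 2.229
v -3.363 2.665 2.304
v -3.538 2.009 2.598
v -3.698 2.335 2.875
v -3.59 2.741 2.693
v -3.331 2.213 2.245
f 2 4 1
f 5 2 1
f 1 4 3
f 3 5 1
f 2 8 4
f 6 2 5
f 6 8 2
f 4 8 3
f 7 5 3
f 3 8 7
f 7 6 5
f 8 6 7
f 10 9 12
f 10 12 11
f 12 9 13
f 12 13 11
f 13 9 14
f 13 14 11
f 14 9 15
f 14 15 11
f 15 9 16
f 15 16 11
f 16 9 17
f 16 17 11
f 17 9 18
f 17 18 11
f 18 9 19
f 18 19 11
f 19 9 20
f 19 20 11
f 20 9 21
f 20 21 11
f 21 9 10
f 21 10 11
f 23 22 26
f 23 26 24
f 24 26 27
f 24 27 25
f 26 22 28
f 26 28 27
f 27 28 29
f 27 29 25
f 28 22 30
f 28 30 29
f 29 30 31
f 29 31 25
f 30 22 32
f 30 32 31
f 31 32 33
f 31 33 25
f 32 22 34
f 32 34 33
f 33 34 35
f 33 35 25
f 34 22 36
f 34 36 35
f 35 36 37
f 35 37 25
f 36 22 38
f 36 38 37
f 37 38 39
f 37 39 25
f 38 22 40
f 38 40 39
f 39 40 41
f 39 41 25
f 40 22 42
f 40 42 41
f 41 42 43
f 41 43 25
f 42 22 44
f 42 44 43
f 43 44 45
f 43 45 25
f 44 22 46
f 44 46 45
f 45 46 47
f 45 47 25
f 46 22 48
f 46 48 47
f 47 48 49
f 47 49 25
f 48 22 50
f 48 50 49
f 49 50 51
f 49 51 25
f 50 22 52
f 50 52 51
f 51 52 53
f 51 53 25
f 52 22 54
f 52 54 53
f 53 54 55
f 53 55 25
f 54 22 23
f 54 23 55
f 55 23 24
f 55 24 25
f 56 93 72
f 93 67 96
f 72 96 61
f 93 96 72
f 56 72 68
f 72 61 73
f 68 73 57
f 72 73 68
f 56 68 77
f 68 57 78
f 77 78 63
f 68 78 77
f 56 77 89
f 77 63 92
f 89 92 66
f 77 92 89
f 56 89 93
f 89 66 97
f 93 97 67
f 89 97 93
f 57 73 84
f 73 61 87
f 84 87 65
f 73 87 84
f 61 96 74
f 96 67 95
f 74 95 60
f 96 95 74
f 67 97 94
f 97 66 90
f 94 90 58
f 97 90 94
f 66 92 91
f 92 63 79
f 91 79 62
f 92 79 91
f 63 78 83
f 78 57 80
f 83 80 64
f 78 80 83
f 59 85 71
f 85 65 86
f 71 86 60
f 85 86 71
f 59 71 69
f 71 60 70
f 69 70 58
f 71 70 69
f 59 69 76
f 69 58 75
f 76 75 62
f 69 75 76
f 59 76 81
f 76 62 82
f 81 82 64
f 76 82 81
f 59 81 85
f 81 64 88
f 85 88 65
f 81 88 85
f 60 86 74
f 86 65 87
f 74 87 61
f 86 87 74
f 58 70 94
f 70 60 95
f 94 95 67
f 70 95 94
f 62 75 91
f 75 58 90
f 91 90 66
f 75 90 91
f 64 82 83
f 82 62 79
f 83 79 63
f 82 79 83
f 65 88 84
f 88 64 80
f 84 80 57
f 88 80 84



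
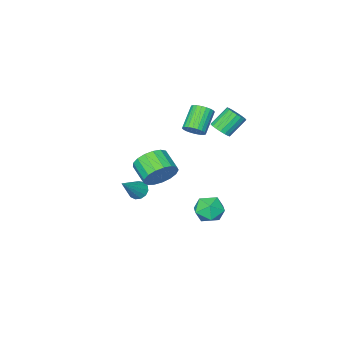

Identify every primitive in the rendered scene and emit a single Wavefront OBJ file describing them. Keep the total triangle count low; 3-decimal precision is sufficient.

v -1.103 3.507 -2.407
v -0.582 4.318 -2.106
v 0.282 2.642 -2.474
v 0.803 3.453 -2.173
v 0.176 2.99 -1.532
v -0.679 3.524 -1.49
v 0.379 3.436 -3.09
v -0.476 3.97 -3.048
v 0.334 4.274 -2.529
v 0.208 3.998 -1.566
v -0.508 2.962 -3.014
v -0.634 2.686 -2.051
v -1.403 0.429 2.095
v -0.877 0.25 2.537
v -1.99 -0.388 3.606
v -2.517 -0.209 3.165
v -0.938 0.505 2.626
v -2.051 -0.133 3.695
v -1.069 0.748 2.634
v -2.183 0.111 3.703
v -1.252 0.943 2.56
v -2.365 0.306 3.629
v -1.457 1.06 2.416
v -2.571 0.423 3.485
v -1.654 1.081 2.223
v -2.768 0.443 3.292
v -1.814 1.002 2.01
v -2.927 0.364 3.079
v -1.91 0.836 1.81
v -3.024 0.198 2.879
v -1.93 0.608 1.654
v -3.043 -0.03 2.723
v -1.869 0.353 1.565
v -2.982 -0.285 2.634
v -1.737 0.109 1.557
v -2.851 -0.528 2.626
v -1.555 -0.086 1.631
v -2.668 -0.723 2.7
v -1.349 -0.203 1.775
v -2.463 -0.84 2.844
v -1.152 -0.223 1.968
v -2.266 -0.861 3.037
v -0.993 -0.144 2.181
v -2.106 -0.782 3.25
v -0.896 0.022 2.381
v -2.01 -0.616 3.45
v 0.456 -2.427 -3.753
v 0.858 -2.18 -4.228
v 1.864 -2.093 -2.387
v 0.66 -1.888 -4.095
v 0.396 -1.767 -3.853
v 0.152 -1.856 -3.579
v 0.004 -2.125 -3.36
v -0.001 -2.491 -3.266
v 0.14 -2.836 -3.327
v 0.38 -3.051 -3.522
v 0.645 -3.068 -3.791
v 0.849 -2.882 -4.048
v 0.929 -2.551 -4.211
v 3.933 4.514 2.77
v 4.512 4.816 3.566
v 4.345 3.609 4.147
v 3.767 3.306 3.35
v 4.054 4.943 3.698
v 3.887 3.736 4.278
v 3.569 4.971 3.618
v 3.402 3.764 4.198
v 3.167 4.895 3.343
v 3 3.687 3.923
v 2.94 4.731 2.936
v 2.774 3.524 3.517
v 2.942 4.517 2.492
v 2.775 3.31 3.072
v 3.17 4.303 2.111
v 3.003 3.095 2.692
v 3.573 4.137 1.882
v 3.406 2.929 2.462
v 4.059 4.057 1.855
v 3.892 2.849 2.436
v 4.516 4.082 2.038
v 4.349 2.874 2.619
v 4.84 4.206 2.389
v 4.673 2.998 2.969
v 4.956 4.4 2.827
v 4.789 3.193 3.407
v 4.837 4.62 3.252
v 4.67 3.413 3.832
v -2.911 0.903 1.826
v -2.421 1.148 2.261
v -3.459 1.322 3.33
v -3.949 1.077 2.894
v -2.524 1.406 2.12
v -3.561 1.58 3.189
v -2.703 1.565 1.92
v -3.741 1.738 2.989
v -2.923 1.592 1.702
v -3.961 1.766 2.771
v -3.141 1.483 1.508
v -4.179 1.657 2.577
v -3.314 1.259 1.377
v -4.351 1.433 2.446
v -3.406 0.965 1.335
v -4.444 1.138 2.404
v -3.401 0.658 1.39
v -4.439 0.832 2.459
v -3.299 0.4 1.531
v -4.336 0.574 2.6
v -3.119 0.242 1.731
v -4.157 0.415 2.8
v -2.899 0.214 1.949
v -3.937 0.388 3.018
v -2.681 0.323 2.143
v -3.719 0.497 3.212
v -2.509 0.547 2.274
v -3.546 0.721 3.343
v -2.416 0.842 2.316
v -3.454 1.015 3.385
f 1 12 6
f 1 6 2
f 1 2 8
f 1 8 11
f 1 11 12
f 2 6 10
f 6 12 5
f 12 11 3
f 11 8 7
f 8 2 9
f 4 10 5
f 4 5 3
f 4 3 7
f 4 7 9
f 4 9 10
f 5 10 6
f 3 5 12
f 7 3 11
f 9 7 8
f 10 9 2
f 14 13 17
f 14 17 15
f 15 17 18
f 15 18 16
f 17 13 19
f 17 19 18
f 18 19 20
f 18 20 16
f 19 13 21
f 19 21 20
f 20 21 22
f 20 22 16
f 21 13 23
f 21 23 22
f 22 23 24
f 22 24 16
f 23 13 25
f 23 25 24
f 24 25 26
f 24 26 16
f 25 13 27
f 25 27 26
f 26 27 28
f 26 28 16
f 27 13 29
f 27 29 28
f 28 29 30
f 28 30 16
f 29 13 31
f 29 31 30
f 30 31 32
f 30 32 16
f 31 13 33
f 31 33 32
f 32 33 34
f 32 34 16
f 33 13 35
f 33 35 34
f 34 35 36
f 34 36 16
f 35 13 37
f 35 37 36
f 36 37 38
f 36 38 16
f 37 13 39
f 37 39 38
f 38 39 40
f 38 40 16
f 39 13 41
f 39 41 40
f 40 41 42
f 40 42 16
f 41 13 43
f 41 43 42
f 42 43 44
f 42 44 16
f 43 13 45
f 43 45 44
f 44 45 46
f 44 46 16
f 45 13 14
f 45 14 46
f 46 14 15
f 46 15 16
f 48 47 50
f 48 50 49
f 50 47 51
f 50 51 49
f 51 47 52
f 51 52 49
f 52 47 53
f 52 53 49
f 53 47 54
f 53 54 49
f 54 47 55
f 54 55 49
f 55 47 56
f 55 56 49
f 56 47 57
f 56 57 49
f 57 47 58
f 57 58 49
f 58 47 59
f 58 59 49
f 59 47 48
f 59 48 49
f 61 60 64
f 61 64 62
f 62 64 65
f 62 65 63
f 64 60 66
f 64 66 65
f 65 66 67
f 65 67 63
f 66 60 68
f 66 68 67
f 67 68 69
f 67 69 63
f 68 60 70
f 68 70 69
f 69 70 71
f 69 71 63
f 70 60 72
f 70 72 71
f 71 72 73
f 71 73 63
f 72 60 74
f 72 74 73
f 73 74 75
f 73 75 63
f 74 60 76
f 74 76 75
f 75 76 77
f 75 77 63
f 76 60 78
f 76 78 77
f 77 78 79
f 77 79 63
f 78 60 80
f 78 80 79
f 79 80 81
f 79 81 63
f 80 60 82
f 80 82 81
f 81 82 83
f 81 83 63
f 82 60 84
f 82 84 83
f 83 84 85
f 83 85 63
f 84 60 86
f 84 86 85
f 85 86 87
f 85 87 63
f 86 60 61
f 86 61 87
f 87 61 62
f 87 62 63
f 89 88 92
f 89 92 90
f 90 92 93
f 90 93 91
f 92 88 94
f 92 94 93
f 93 94 95
f 93 95 91
f 94 88 96
f 94 96 95
f 95 96 97
f 95 97 91
f 96 88 98
f 96 98 97
f 97 98 99
f 97 99 91
f 98 88 100
f 98 100 99
f 99 100 101
f 99 101 91
f 100 88 102
f 100 102 101
f 101 102 103
f 101 103 91
f 102 88 104
f 102 104 103
f 103 104 105
f 103 105 91
f 104 88 106
f 104 106 105
f 105 106 107
f 105 107 91
f 106 88 108
f 106 108 107
f 107 108 109
f 107 109 91
f 108 88 110
f 108 110 109
f 109 110 111
f 109 111 91
f 110 88 112
f 110 112 111
f 111 112 113
f 111 113 91
f 112 88 114
f 112 114 113
f 113 114 115
f 113 115 91
f 114 88 116
f 114 116 115
f 115 116 117
f 115 117 91
f 116 88 89
f 116 89 117
f 117 89 90
f 117 90 91



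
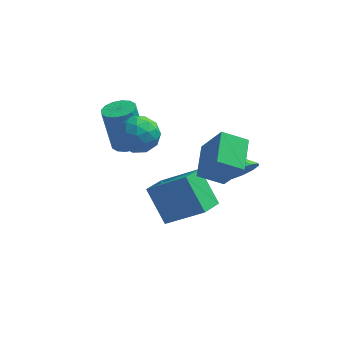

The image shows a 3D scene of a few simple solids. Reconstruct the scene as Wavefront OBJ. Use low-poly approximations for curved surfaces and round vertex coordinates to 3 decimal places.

v -0.654 0.715 -1.455
v 1.068 0.436 -0.164
v -0.151 1.822 -1.885
v 1.57 1.543 -0.594
v 0.25 -0.243 -2.866
v 1.971 -0.522 -1.575
v 0.752 0.864 -3.296
v 2.474 0.585 -2.005
v -1.534 1.516 2.464
v -0.983 1.545 1.645
v -0.937 0.075 2.815
v -0.386 0.104 1.996
v -0.183 0.71 2.749
v -0.552 1.601 2.532
v -1.368 0.019 1.928
v -1.737 0.91 1.711
v -0.88 0.62 1.313
v -0.148 1.047 1.821
v -1.772 0.573 2.639
v -1.04 1 3.147
v -1.311 1.657 2.024
v -0.609 -0.037 2.436
v -0.49 0.319 2.879
v -0.166 0.336 2.398
v -1.058 1.69 2.545
v -0.734 1.707 2.064
v -0.263 1.216 2.713
v -1.186 -0.087 2.396
v -0.862 -0.07 1.915
v -1.754 1.284 2.062
v -1.43 1.301 1.581
v -1.657 0.404 1.747
v -0.926 1.13 1.347
v -0.576 0.283 1.553
v -1.153 0.233 1.513
v -1.37 0.757 1.386
v -0.496 1.381 1.645
v -0.145 0.534 1.852
v -0.026 0.891 2.295
v -0.243 1.414 2.167
v -0.436 0.837 1.45
v -1.775 1.086 2.608
v -1.424 0.239 2.815
v -1.677 0.206 2.293
v -1.894 0.729 2.165
v -1.344 1.337 2.907
v -0.994 0.49 3.113
v -0.55 0.863 3.074
v -0.767 1.387 2.947
v -1.484 0.783 3.01
v 1.694 -1.398 1.774
v 1.738 0.181 2.253
v 2.805 -1.253 1.197
v 2.849 0.325 1.676
v 2.551 -1.885 3.304
v 2.595 -0.307 3.783
v 3.662 -1.741 2.727
v 3.706 -0.162 3.206
v -1.566 2.243 0.247
v -0.932 1.837 0.45
v -1.4 2.132 2.497
v -2.034 2.537 2.293
v -0.807 2.22 0.424
v -1.275 2.515 2.47
v -0.885 2.609 0.35
v -1.353 2.904 2.396
v -1.146 2.9 0.248
v -1.614 3.195 2.295
v -1.519 3.015 0.146
v -1.988 3.309 2.193
v -1.905 2.923 0.071
v -2.374 3.217 2.118
v -2.2 2.648 0.043
v -2.668 2.943 2.09
v -2.325 2.265 0.07
v -2.793 2.56 2.116
v -2.247 1.876 0.144
v -2.715 2.171 2.19
v -1.986 1.585 0.245
v -2.454 1.88 2.292
v -1.612 1.471 0.347
v -2.081 1.765 2.394
v -1.226 1.563 0.422
v -1.695 1.857 2.469
v 3.335 1.979 -1.039
v 3.731 1.777 -0.303
v 2.785 2.721 -0.541
v 4.018 2.153 -0.546
v 4.044 2.462 -0.978
v 3.799 2.587 -1.433
v 3.377 2.479 -1.738
v 2.939 2.18 -1.776
v 2.653 1.805 -1.533
v 2.627 1.495 -1.101
v 2.871 1.371 -0.646
v 3.293 1.478 -0.341
f 2 4 1
f 5 2 1
f 1 4 3
f 3 5 1
f 2 8 4
f 6 2 5
f 6 8 2
f 4 8 3
f 7 5 3
f 3 8 7
f 7 6 5
f 8 6 7
f 9 46 25
f 46 20 49
f 25 49 14
f 46 49 25
f 9 25 21
f 25 14 26
f 21 26 10
f 25 26 21
f 9 21 30
f 21 10 31
f 30 31 16
f 21 31 30
f 9 30 42
f 30 16 45
f 42 45 19
f 30 45 42
f 9 42 46
f 42 19 50
f 46 50 20
f 42 50 46
f 10 26 37
f 26 14 40
f 37 40 18
f 26 40 37
f 14 49 27
f 49 20 48
f 27 48 13
f 49 48 27
f 20 50 47
f 50 19 43
f 47 43 11
f 50 43 47
f 19 45 44
f 45 16 32
f 44 32 15
f 45 32 44
f 16 31 36
f 31 10 33
f 36 33 17
f 31 33 36
f 12 38 24
f 38 18 39
f 24 39 13
f 38 39 24
f 12 24 22
f 24 13 23
f 22 23 11
f 24 23 22
f 12 22 29
f 22 11 28
f 29 28 15
f 22 28 29
f 12 29 34
f 29 15 35
f 34 35 17
f 29 35 34
f 12 34 38
f 34 17 41
f 38 41 18
f 34 41 38
f 13 39 27
f 39 18 40
f 27 40 14
f 39 40 27
f 11 23 47
f 23 13 48
f 47 48 20
f 23 48 47
f 15 28 44
f 28 11 43
f 44 43 19
f 28 43 44
f 17 35 36
f 35 15 32
f 36 32 16
f 35 32 36
f 18 41 37
f 41 17 33
f 37 33 10
f 41 33 37
f 52 54 51
f 55 52 51
f 51 54 53
f 53 55 51
f 52 58 54
f 56 52 55
f 56 58 52
f 54 58 53
f 57 55 53
f 53 58 57
f 57 56 55
f 58 56 57
f 60 59 63
f 60 63 61
f 61 63 64
f 61 64 62
f 63 59 65
f 63 65 64
f 64 65 66
f 64 66 62
f 65 59 67
f 65 67 66
f 66 67 68
f 66 68 62
f 67 59 69
f 67 69 68
f 68 69 70
f 68 70 62
f 69 59 71
f 69 71 70
f 70 71 72
f 70 72 62
f 71 59 73
f 71 73 72
f 72 73 74
f 72 74 62
f 73 59 75
f 73 75 74
f 74 75 76
f 74 76 62
f 75 59 77
f 75 77 76
f 76 77 78
f 76 78 62
f 77 59 79
f 77 79 78
f 78 79 80
f 78 80 62
f 79 59 81
f 79 81 80
f 80 81 82
f 80 82 62
f 81 59 83
f 81 83 82
f 82 83 84
f 82 84 62
f 83 59 60
f 83 60 84
f 84 60 61
f 84 61 62
f 86 85 88
f 86 88 87
f 88 85 89
f 88 89 87
f 89 85 90
f 89 90 87
f 90 85 91
f 90 91 87
f 91 85 92
f 91 92 87
f 92 85 93
f 92 93 87
f 93 85 94
f 93 94 87
f 94 85 95
f 94 95 87
f 95 85 96
f 95 96 87
f 96 85 86
f 96 86 87



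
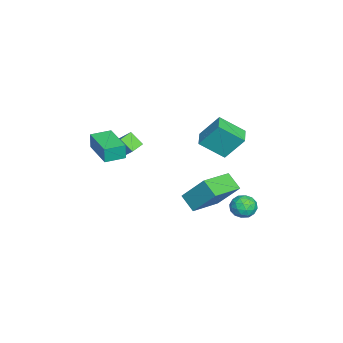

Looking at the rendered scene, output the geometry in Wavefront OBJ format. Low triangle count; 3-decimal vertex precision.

v -0.046 1.708 -3.229
v -0.725 1.001 -2.519
v 0.353 2.958 -1.602
v -0.326 2.252 -0.893
v 1.686 0.528 -2.747
v 1.007 -0.178 -2.038
v 2.085 1.779 -1.121
v 1.406 1.072 -0.411
v 1.873 -3.85 2.536
v 1.866 -3.859 3.506
v 3.595 -2.813 2.558
v 3.588 -2.822 3.528
v 2.492 -4.878 2.532
v 2.485 -4.887 3.502
v 4.214 -3.841 2.554
v 4.207 -3.85 3.524
v 0.21 -3.826 1.7
v 1.013 -2.923 2.895
v 0.5 -3.141 0.987
v 1.303 -2.238 2.183
v 0.937 -4.282 1.557
v 1.74 -3.379 2.753
v 1.227 -3.597 0.845
v 2.03 -2.694 2.04
v 1.639 0.85 3.456
v 1.623 1.895 4.835
v 1.511 2.232 2.407
v 1.494 3.277 3.785
v 2.766 0.923 3.415
v 2.749 1.968 4.793
v 2.637 2.305 2.365
v 2.621 3.35 3.744
v 2.375 3.744 -1.866
v 3.112 3.961 -1.647
v 2.428 2.739 -1.053
v 3.165 2.956 -0.834
v 2.539 3.407 -0.628
v 2.505 4.028 -1.13
v 3.035 2.672 -1.57
v 3.001 3.293 -2.072
v 3.52 3.298 -1.463
v 3.213 3.752 -0.882
v 2.327 2.948 -1.818
v 2.02 3.402 -1.237
v 2.738 3.94 -1.827
v 2.802 2.76 -0.873
v 2.433 3.025 -0.752
v 2.866 3.152 -0.623
v 2.382 3.98 -1.524
v 2.815 4.107 -1.395
v 2.478 3.782 -0.797
v 2.725 2.593 -1.305
v 3.158 2.72 -1.176
v 2.674 3.548 -2.077
v 3.107 3.675 -1.948
v 3.062 2.918 -1.903
v 3.412 3.679 -1.591
v 3.443 3.088 -1.113
v 3.366 2.921 -1.546
v 3.347 3.286 -1.841
v 3.231 3.945 -1.249
v 3.263 3.355 -0.772
v 2.894 3.62 -0.651
v 2.875 3.985 -0.946
v 3.471 3.556 -1.141
v 2.277 3.345 -1.928
v 2.309 2.755 -1.451
v 2.665 2.715 -1.754
v 2.646 3.08 -2.049
v 2.097 3.612 -1.587
v 2.128 3.021 -1.109
v 2.193 3.414 -0.859
v 2.174 3.779 -1.154
v 2.069 3.144 -1.559
f 2 4 1
f 5 2 1
f 1 4 3
f 3 5 1
f 2 8 4
f 6 2 5
f 6 8 2
f 4 8 3
f 7 5 3
f 3 8 7
f 7 6 5
f 8 6 7
f 10 12 9
f 13 10 9
f 9 12 11
f 11 13 9
f 10 16 12
f 14 10 13
f 14 16 10
f 12 16 11
f 15 13 11
f 11 16 15
f 15 14 13
f 16 14 15
f 18 20 17
f 21 18 17
f 17 20 19
f 19 21 17
f 18 24 20
f 22 18 21
f 22 24 18
f 20 24 19
f 23 21 19
f 19 24 23
f 23 22 21
f 24 22 23
f 26 28 25
f 29 26 25
f 25 28 27
f 27 29 25
f 26 32 28
f 30 26 29
f 30 32 26
f 28 32 27
f 31 29 27
f 27 32 31
f 31 30 29
f 32 30 31
f 33 70 49
f 70 44 73
f 49 73 38
f 70 73 49
f 33 49 45
f 49 38 50
f 45 50 34
f 49 50 45
f 33 45 54
f 45 34 55
f 54 55 40
f 45 55 54
f 33 54 66
f 54 40 69
f 66 69 43
f 54 69 66
f 33 66 70
f 66 43 74
f 70 74 44
f 66 74 70
f 34 50 61
f 50 38 64
f 61 64 42
f 50 64 61
f 38 73 51
f 73 44 72
f 51 72 37
f 73 72 51
f 44 74 71
f 74 43 67
f 71 67 35
f 74 67 71
f 43 69 68
f 69 40 56
f 68 56 39
f 69 56 68
f 40 55 60
f 55 34 57
f 60 57 41
f 55 57 60
f 36 62 48
f 62 42 63
f 48 63 37
f 62 63 48
f 36 48 46
f 48 37 47
f 46 47 35
f 48 47 46
f 36 46 53
f 46 35 52
f 53 52 39
f 46 52 53
f 36 53 58
f 53 39 59
f 58 59 41
f 53 59 58
f 36 58 62
f 58 41 65
f 62 65 42
f 58 65 62
f 37 63 51
f 63 42 64
f 51 64 38
f 63 64 51
f 35 47 71
f 47 37 72
f 71 72 44
f 47 72 71
f 39 52 68
f 52 35 67
f 68 67 43
f 52 67 68
f 41 59 60
f 59 39 56
f 60 56 40
f 59 56 60
f 42 65 61
f 65 41 57
f 61 57 34
f 65 57 61



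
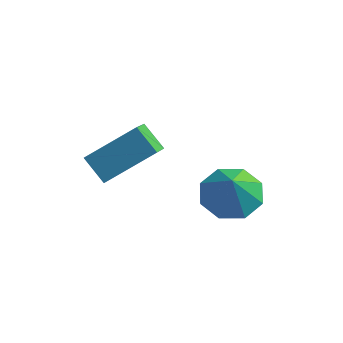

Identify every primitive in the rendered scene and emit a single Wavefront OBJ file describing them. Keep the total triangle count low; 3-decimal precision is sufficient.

v 2.168 4.152 1.167
v 3.244 4.08 1.007
v 2.312 3.668 2.353
v 3.018 4.814 1.334
v 2.295 5.16 1.562
v 1.497 4.916 1.559
v 1.092 4.224 1.326
v 1.318 3.491 0.999
v 2.042 3.145 0.771
v 2.84 3.389 0.774
v -1.152 1.28 3.479
v -1.943 1.701 4.151
v -1.277 2.418 2.621
v -2.068 2.838 3.293
v 0.268 2.242 4.547
v -0.523 2.662 5.219
v 0.143 3.379 3.689
v -0.648 3.8 4.361
f 2 1 4
f 2 4 3
f 4 1 5
f 4 5 3
f 5 1 6
f 5 6 3
f 6 1 7
f 6 7 3
f 7 1 8
f 7 8 3
f 8 1 9
f 8 9 3
f 9 1 10
f 9 10 3
f 10 1 2
f 10 2 3
f 12 14 11
f 15 12 11
f 11 14 13
f 13 15 11
f 12 18 14
f 16 12 15
f 16 18 12
f 14 18 13
f 17 15 13
f 13 18 17
f 17 16 15
f 18 16 17



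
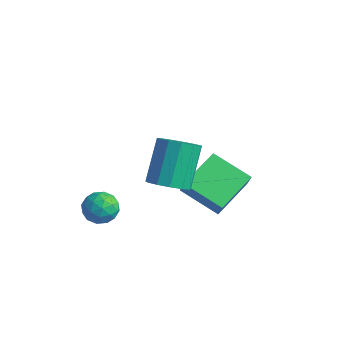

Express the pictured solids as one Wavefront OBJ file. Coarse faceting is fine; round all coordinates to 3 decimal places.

v -3.901 -2.721 -1.75
v -3.249 -3.056 -2.069
v -4.631 -3.664 -2.251
v -3.979 -3.999 -2.57
v -4.082 -4.001 -1.777
v -3.631 -3.419 -1.468
v -4.249 -3.301 -2.852
v -3.798 -2.719 -2.543
v -3.464 -3.415 -2.75
v -3.361 -3.847 -2.086
v -4.519 -2.873 -2.234
v -4.416 -3.305 -1.57
v -3.511 -2.806 -1.866
v -4.369 -3.914 -2.454
v -4.43 -3.915 -1.988
v -4.047 -4.112 -2.176
v -3.735 -3.019 -1.512
v -3.352 -3.216 -1.7
v -3.842 -3.771 -1.528
v -4.528 -3.504 -2.62
v -4.145 -3.701 -2.808
v -3.833 -2.608 -2.144
v -3.45 -2.805 -2.332
v -4.038 -2.949 -2.792
v -3.254 -3.214 -2.454
v -3.684 -3.768 -2.748
v -3.842 -3.358 -2.914
v -3.577 -3.015 -2.732
v -3.194 -3.468 -2.063
v -3.623 -4.022 -2.358
v -3.684 -4.023 -1.892
v -3.418 -3.681 -1.71
v -3.32 -3.679 -2.464
v -4.257 -2.698 -1.962
v -4.686 -3.252 -2.257
v -4.462 -3.039 -2.61
v -4.196 -2.697 -2.428
v -4.196 -2.952 -1.572
v -4.626 -3.506 -1.866
v -4.303 -3.705 -1.588
v -4.038 -3.362 -1.406
v -4.56 -3.041 -1.856
v -0.838 0 -2.443
v -2.44 -0.573 -1.668
v -1.173 1.835 -1.779
v -2.775 1.261 -1.003
v -0.385 -0.201 -1.657
v -1.987 -0.775 -0.881
v -0.72 1.633 -0.992
v -2.322 1.06 -0.217
v -0.152 -3.137 1.417
v 0.422 -3.554 1.902
v -0.153 -2.5 3.489
v -0.728 -2.083 3.003
v 0.65 -3.165 1.726
v 0.074 -2.11 3.312
v 0.623 -2.766 1.451
v 0.047 -1.712 3.038
v 0.35 -2.486 1.166
v -0.226 -1.431 2.752
v -0.083 -2.412 0.96
v -0.658 -1.357 2.546
v -0.537 -2.569 0.899
v -1.113 -1.514 2.485
v -0.87 -2.906 1.003
v -1.445 -1.851 2.589
v -0.974 -3.316 1.238
v -1.55 -2.262 2.824
v -0.818 -3.67 1.53
v -1.393 -2.615 3.116
v -0.45 -3.855 1.786
v -1.026 -2.8 3.372
v 0.012 -3.812 1.925
v -0.563 -2.757 3.511
f 1 38 17
f 38 12 41
f 17 41 6
f 38 41 17
f 1 17 13
f 17 6 18
f 13 18 2
f 17 18 13
f 1 13 22
f 13 2 23
f 22 23 8
f 13 23 22
f 1 22 34
f 22 8 37
f 34 37 11
f 22 37 34
f 1 34 38
f 34 11 42
f 38 42 12
f 34 42 38
f 2 18 29
f 18 6 32
f 29 32 10
f 18 32 29
f 6 41 19
f 41 12 40
f 19 40 5
f 41 40 19
f 12 42 39
f 42 11 35
f 39 35 3
f 42 35 39
f 11 37 36
f 37 8 24
f 36 24 7
f 37 24 36
f 8 23 28
f 23 2 25
f 28 25 9
f 23 25 28
f 4 30 16
f 30 10 31
f 16 31 5
f 30 31 16
f 4 16 14
f 16 5 15
f 14 15 3
f 16 15 14
f 4 14 21
f 14 3 20
f 21 20 7
f 14 20 21
f 4 21 26
f 21 7 27
f 26 27 9
f 21 27 26
f 4 26 30
f 26 9 33
f 30 33 10
f 26 33 30
f 5 31 19
f 31 10 32
f 19 32 6
f 31 32 19
f 3 15 39
f 15 5 40
f 39 40 12
f 15 40 39
f 7 20 36
f 20 3 35
f 36 35 11
f 20 35 36
f 9 27 28
f 27 7 24
f 28 24 8
f 27 24 28
f 10 33 29
f 33 9 25
f 29 25 2
f 33 25 29
f 44 46 43
f 47 44 43
f 43 46 45
f 45 47 43
f 44 50 46
f 48 44 47
f 48 50 44
f 46 50 45
f 49 47 45
f 45 50 49
f 49 48 47
f 50 48 49
f 52 51 55
f 52 55 53
f 53 55 56
f 53 56 54
f 55 51 57
f 55 57 56
f 56 57 58
f 56 58 54
f 57 51 59
f 57 59 58
f 58 59 60
f 58 60 54
f 59 51 61
f 59 61 60
f 60 61 62
f 60 62 54
f 61 51 63
f 61 63 62
f 62 63 64
f 62 64 54
f 63 51 65
f 63 65 64
f 64 65 66
f 64 66 54
f 65 51 67
f 65 67 66
f 66 67 68
f 66 68 54
f 67 51 69
f 67 69 68
f 68 69 70
f 68 70 54
f 69 51 71
f 69 71 70
f 70 71 72
f 70 72 54
f 71 51 73
f 71 73 72
f 72 73 74
f 72 74 54
f 73 51 52
f 73 52 74
f 74 52 53
f 74 53 54

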